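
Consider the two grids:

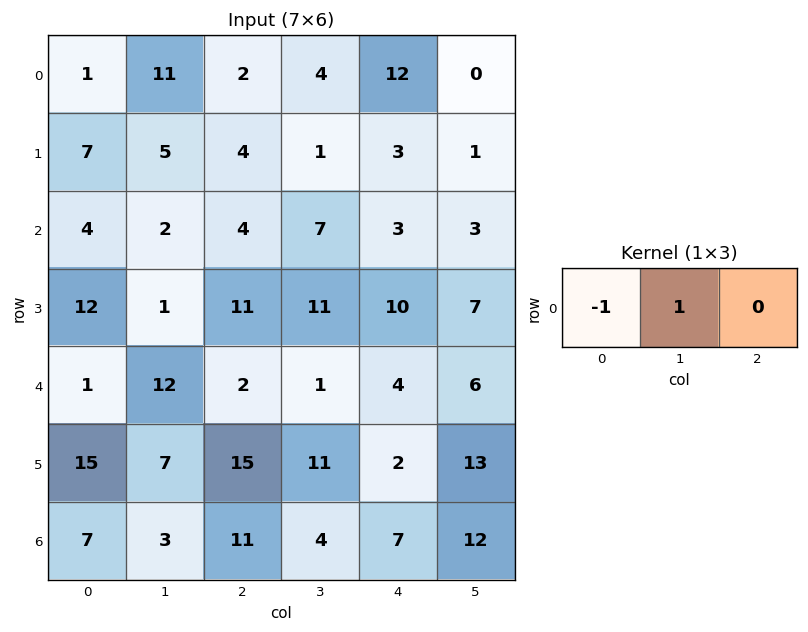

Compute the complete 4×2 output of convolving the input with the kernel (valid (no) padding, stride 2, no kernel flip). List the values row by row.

10 2
-2 3
11 -1
-4 -7

Output[0,0]: The receptive field on the input at this output position is [1 11 2]. Elementwise product with the kernel and sum: 1·-1 + 11·1.
Output[0,1]: The receptive field on the input at this output position is [2 4 12]. Elementwise product with the kernel and sum: 2·-1 + 4·1.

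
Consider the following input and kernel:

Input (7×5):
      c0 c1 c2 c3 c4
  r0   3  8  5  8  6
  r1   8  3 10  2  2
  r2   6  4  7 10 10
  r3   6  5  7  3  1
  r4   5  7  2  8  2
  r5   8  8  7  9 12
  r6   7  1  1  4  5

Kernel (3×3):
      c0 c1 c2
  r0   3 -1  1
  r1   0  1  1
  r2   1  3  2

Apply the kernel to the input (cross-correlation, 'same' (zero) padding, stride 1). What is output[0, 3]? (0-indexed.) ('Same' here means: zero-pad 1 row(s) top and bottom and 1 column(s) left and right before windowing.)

The receptive field on the zero-padded input at this output position is [0 0 0 / 5 8 6 / 10 2 2]. Elementwise product with the kernel and sum: 0·3 + 0·-1 + 0·1 + 8·1 + 6·1 + 10·1 + 2·3 + 2·2.

34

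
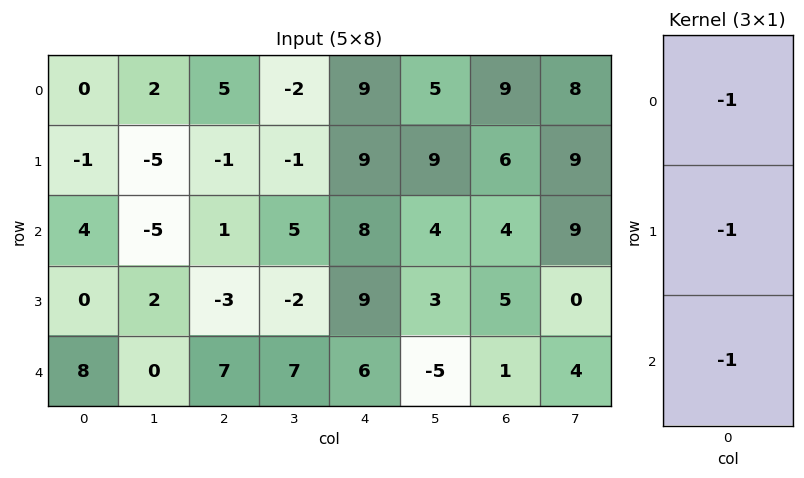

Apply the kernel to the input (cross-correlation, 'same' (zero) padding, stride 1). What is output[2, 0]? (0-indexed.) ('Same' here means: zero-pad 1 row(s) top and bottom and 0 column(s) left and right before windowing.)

-3

The receptive field on the zero-padded input at this output position is [-1 / 4 / 0]. Elementwise product with the kernel and sum: -1·-1 + 4·-1 + 0·-1.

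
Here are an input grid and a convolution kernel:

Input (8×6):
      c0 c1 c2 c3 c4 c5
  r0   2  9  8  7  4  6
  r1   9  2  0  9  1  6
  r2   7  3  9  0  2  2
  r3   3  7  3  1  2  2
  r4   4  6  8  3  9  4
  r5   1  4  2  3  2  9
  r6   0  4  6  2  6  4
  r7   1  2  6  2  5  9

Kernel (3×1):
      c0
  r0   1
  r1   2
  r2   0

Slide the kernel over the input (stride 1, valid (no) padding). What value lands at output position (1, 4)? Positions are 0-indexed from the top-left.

5

The receptive field on the input at this output position is [1 / 2 / 2]. Elementwise product with the kernel and sum: 1·1 + 2·2.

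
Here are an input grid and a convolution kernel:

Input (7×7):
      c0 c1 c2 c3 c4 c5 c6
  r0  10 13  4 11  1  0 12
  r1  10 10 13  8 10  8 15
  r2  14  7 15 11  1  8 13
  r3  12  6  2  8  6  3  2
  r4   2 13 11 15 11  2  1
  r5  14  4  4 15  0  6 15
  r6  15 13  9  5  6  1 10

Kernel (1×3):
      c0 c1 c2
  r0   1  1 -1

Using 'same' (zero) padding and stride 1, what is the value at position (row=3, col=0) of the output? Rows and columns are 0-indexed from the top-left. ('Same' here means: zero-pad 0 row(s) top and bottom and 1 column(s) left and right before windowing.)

The receptive field on the zero-padded input at this output position is [0 12 6]. Elementwise product with the kernel and sum: 0·1 + 12·1 + 6·-1.

6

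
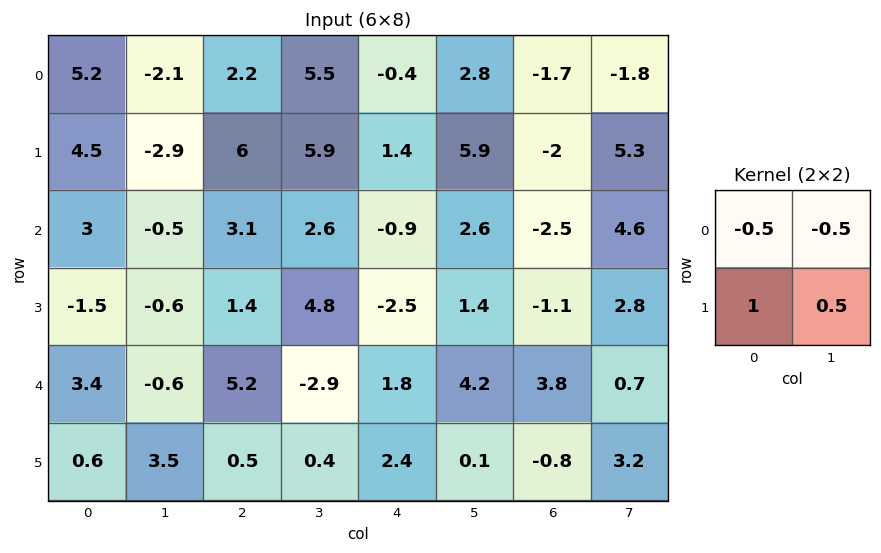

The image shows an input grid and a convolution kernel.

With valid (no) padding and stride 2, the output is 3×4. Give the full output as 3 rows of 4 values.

Output[0,0]: The receptive field on the input at this output position is [5.2 -2.1 / 4.5 -2.9]. Elementwise product with the kernel and sum: 5.2·-0.5 + -2.1·-0.5 + 4.5·1 + -2.9·0.5.

1.5 5.1 3.15 2.4
-3.05 0.95 -2.65 -0.75
0.95 -0.45 -0.55 -1.45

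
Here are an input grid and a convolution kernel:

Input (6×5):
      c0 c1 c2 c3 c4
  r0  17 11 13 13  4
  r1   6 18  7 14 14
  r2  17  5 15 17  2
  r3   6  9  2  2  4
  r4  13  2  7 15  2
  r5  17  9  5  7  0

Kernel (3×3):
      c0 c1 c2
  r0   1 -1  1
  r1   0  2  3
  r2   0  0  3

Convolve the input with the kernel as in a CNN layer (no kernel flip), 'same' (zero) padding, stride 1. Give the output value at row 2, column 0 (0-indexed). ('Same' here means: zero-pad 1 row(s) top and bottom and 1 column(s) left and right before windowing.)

88

The receptive field on the zero-padded input at this output position is [0 6 18 / 0 17 5 / 0 6 9]. Elementwise product with the kernel and sum: 0·1 + 6·-1 + 18·1 + 17·2 + 5·3 + 9·3.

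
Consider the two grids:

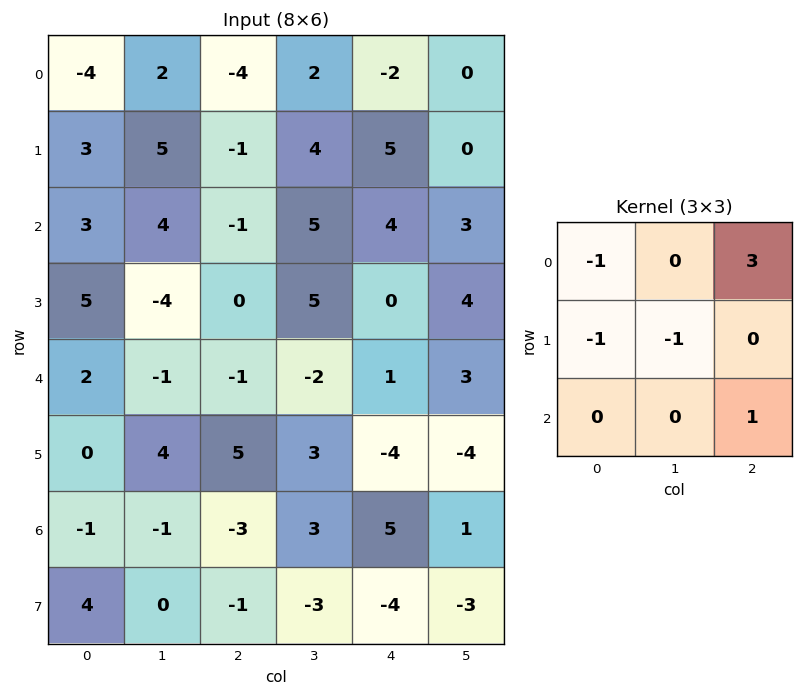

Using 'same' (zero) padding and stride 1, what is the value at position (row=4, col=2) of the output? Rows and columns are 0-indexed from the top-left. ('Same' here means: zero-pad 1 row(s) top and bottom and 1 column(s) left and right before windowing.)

24

The receptive field on the zero-padded input at this output position is [-4 0 5 / -1 -1 -2 / 4 5 3]. Elementwise product with the kernel and sum: -4·-1 + 5·3 + -1·-1 + -1·-1 + 3·1.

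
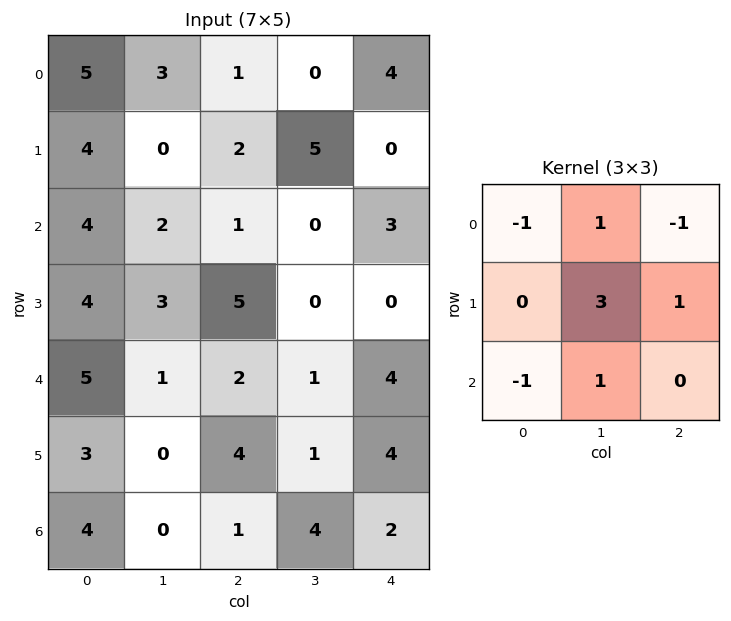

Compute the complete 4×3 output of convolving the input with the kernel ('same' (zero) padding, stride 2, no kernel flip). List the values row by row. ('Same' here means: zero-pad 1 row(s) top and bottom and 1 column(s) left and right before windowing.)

Output[0,0]: The receptive field on the zero-padded input at this output position is [0 0 0 / 0 5 3 / 0 4 0]. Elementwise product with the kernel and sum: 0·-1 + 0·1 + 0·-1 + 5·3 + 3·1 + 0·-1 + 4·1.
Output[0,1]: The receptive field on the zero-padded input at this output position is [0 0 0 / 3 1 0 / 0 2 5]. Elementwise product with the kernel and sum: 0·-1 + 0·1 + 0·-1 + 1·3 + 0·1 + 0·-1 + 2·1.

22 5 7
22 2 4
20 13 15
15 10 9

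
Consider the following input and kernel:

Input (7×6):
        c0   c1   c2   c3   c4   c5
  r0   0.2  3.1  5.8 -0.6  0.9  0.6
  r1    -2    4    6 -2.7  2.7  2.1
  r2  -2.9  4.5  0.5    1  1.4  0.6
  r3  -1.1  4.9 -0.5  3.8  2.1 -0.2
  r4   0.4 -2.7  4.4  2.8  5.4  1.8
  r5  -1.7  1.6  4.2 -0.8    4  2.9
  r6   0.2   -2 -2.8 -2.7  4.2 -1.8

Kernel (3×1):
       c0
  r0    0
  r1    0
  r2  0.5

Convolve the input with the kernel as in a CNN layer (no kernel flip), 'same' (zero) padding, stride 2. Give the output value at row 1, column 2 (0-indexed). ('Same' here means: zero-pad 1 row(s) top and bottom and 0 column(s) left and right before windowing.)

1.05

The receptive field on the zero-padded input at this output position is [2.7 / 1.4 / 2.1]. Elementwise product with the kernel and sum: 2.1·0.5.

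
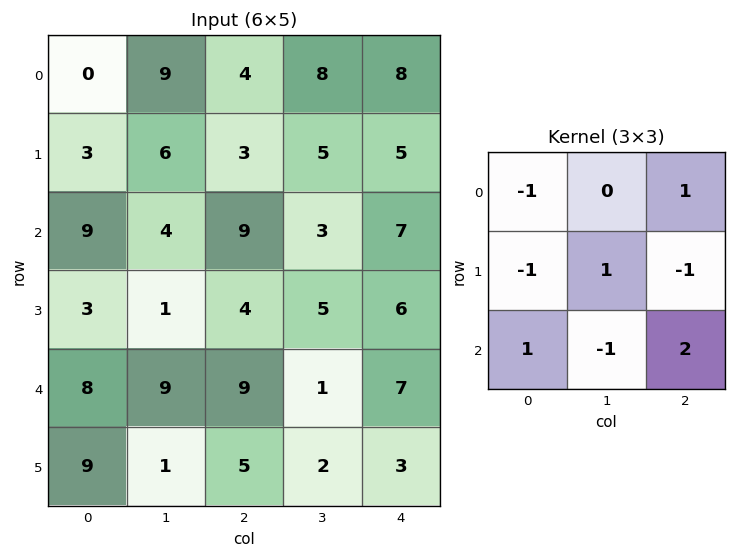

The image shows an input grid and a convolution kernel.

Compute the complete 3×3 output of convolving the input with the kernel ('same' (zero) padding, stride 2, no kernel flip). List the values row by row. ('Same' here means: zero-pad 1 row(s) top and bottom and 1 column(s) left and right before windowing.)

0 0 0
10 8 -2
-7 3 0

Output[0,0]: The receptive field on the zero-padded input at this output position is [0 0 0 / 0 0 9 / 0 3 6]. Elementwise product with the kernel and sum: 0·-1 + 0·1 + 0·-1 + 0·1 + 9·-1 + 0·1 + 3·-1 + 6·2.
Output[0,1]: The receptive field on the zero-padded input at this output position is [0 0 0 / 9 4 8 / 6 3 5]. Elementwise product with the kernel and sum: 0·-1 + 0·1 + 9·-1 + 4·1 + 8·-1 + 6·1 + 3·-1 + 5·2.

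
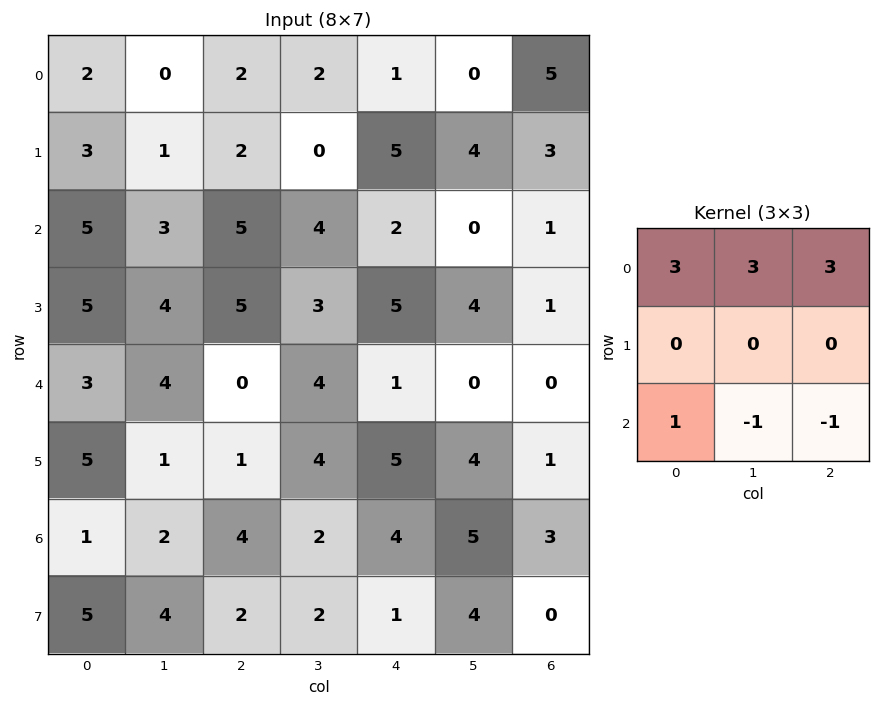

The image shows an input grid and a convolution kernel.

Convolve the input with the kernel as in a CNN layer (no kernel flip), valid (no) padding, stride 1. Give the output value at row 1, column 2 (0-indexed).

The receptive field on the input at this output position is [2 0 5 / 5 4 2 / 5 3 5]. Elementwise product with the kernel and sum: 2·3 + 0·3 + 5·3 + 5·1 + 3·-1 + 5·-1.

18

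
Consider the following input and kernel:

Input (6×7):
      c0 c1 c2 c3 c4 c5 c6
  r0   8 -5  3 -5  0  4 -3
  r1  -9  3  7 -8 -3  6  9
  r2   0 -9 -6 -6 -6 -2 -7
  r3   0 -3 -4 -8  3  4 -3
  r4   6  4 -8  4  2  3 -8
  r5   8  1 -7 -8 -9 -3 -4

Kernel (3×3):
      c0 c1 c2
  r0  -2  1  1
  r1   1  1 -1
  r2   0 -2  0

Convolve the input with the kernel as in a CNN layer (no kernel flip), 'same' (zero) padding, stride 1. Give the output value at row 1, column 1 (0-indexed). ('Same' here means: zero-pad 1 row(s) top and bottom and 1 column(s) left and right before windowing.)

-13

The receptive field on the zero-padded input at this output position is [8 -5 3 / -9 3 7 / 0 -9 -6]. Elementwise product with the kernel and sum: 8·-2 + -5·1 + 3·1 + -9·1 + 3·1 + 7·-1 + -9·-2.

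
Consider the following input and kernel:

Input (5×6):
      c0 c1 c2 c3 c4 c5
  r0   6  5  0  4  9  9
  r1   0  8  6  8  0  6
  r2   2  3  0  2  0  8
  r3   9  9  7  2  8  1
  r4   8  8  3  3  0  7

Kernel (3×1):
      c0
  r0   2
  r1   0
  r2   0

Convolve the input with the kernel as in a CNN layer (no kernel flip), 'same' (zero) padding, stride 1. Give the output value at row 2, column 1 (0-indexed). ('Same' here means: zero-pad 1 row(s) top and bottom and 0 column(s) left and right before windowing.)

16

The receptive field on the zero-padded input at this output position is [8 / 3 / 9]. Elementwise product with the kernel and sum: 8·2.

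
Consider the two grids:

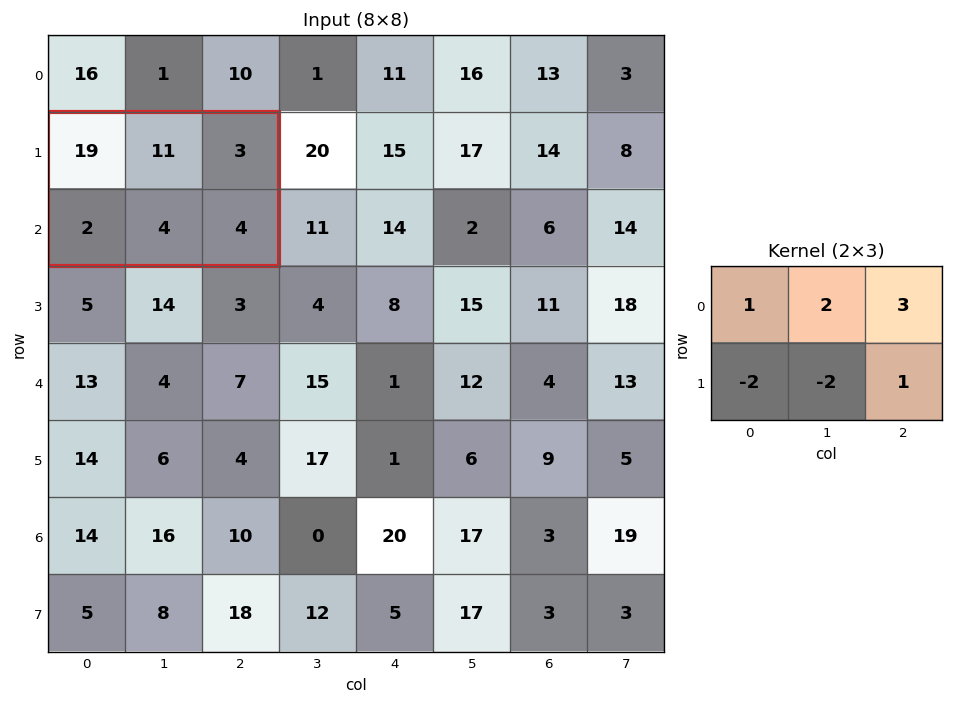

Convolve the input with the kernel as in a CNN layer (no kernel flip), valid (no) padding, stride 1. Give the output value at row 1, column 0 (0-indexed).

The receptive field on the input at this output position is [19 11 3 / 2 4 4]. Elementwise product with the kernel and sum: 19·1 + 11·2 + 3·3 + 2·-2 + 4·-2 + 4·1.

42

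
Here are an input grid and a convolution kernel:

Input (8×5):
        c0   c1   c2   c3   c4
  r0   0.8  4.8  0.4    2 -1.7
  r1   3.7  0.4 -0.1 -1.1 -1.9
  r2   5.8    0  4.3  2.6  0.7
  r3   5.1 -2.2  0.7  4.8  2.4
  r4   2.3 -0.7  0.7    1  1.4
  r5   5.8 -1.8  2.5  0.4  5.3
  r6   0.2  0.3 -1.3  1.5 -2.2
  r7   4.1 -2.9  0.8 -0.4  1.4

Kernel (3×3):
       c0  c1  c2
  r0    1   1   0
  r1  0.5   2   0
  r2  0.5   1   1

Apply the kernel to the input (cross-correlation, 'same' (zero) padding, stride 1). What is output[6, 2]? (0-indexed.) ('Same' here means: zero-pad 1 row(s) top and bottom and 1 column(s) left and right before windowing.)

-2.8

The receptive field on the zero-padded input at this output position is [-1.8 2.5 0.4 / 0.3 -1.3 1.5 / -2.9 0.8 -0.4]. Elementwise product with the kernel and sum: -1.8·1 + 2.5·1 + 0.3·0.5 + -1.3·2 + -2.9·0.5 + 0.8·1 + -0.4·1.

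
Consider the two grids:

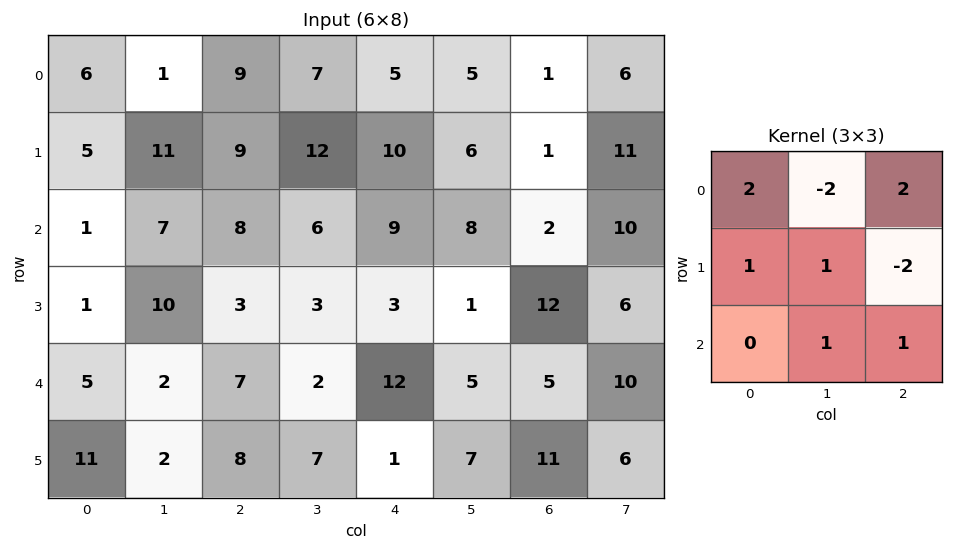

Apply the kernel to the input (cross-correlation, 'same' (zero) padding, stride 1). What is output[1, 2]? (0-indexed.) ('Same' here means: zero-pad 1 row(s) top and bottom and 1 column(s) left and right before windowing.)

The receptive field on the zero-padded input at this output position is [1 9 7 / 11 9 12 / 7 8 6]. Elementwise product with the kernel and sum: 1·2 + 9·-2 + 7·2 + 11·1 + 9·1 + 12·-2 + 8·1 + 6·1.

8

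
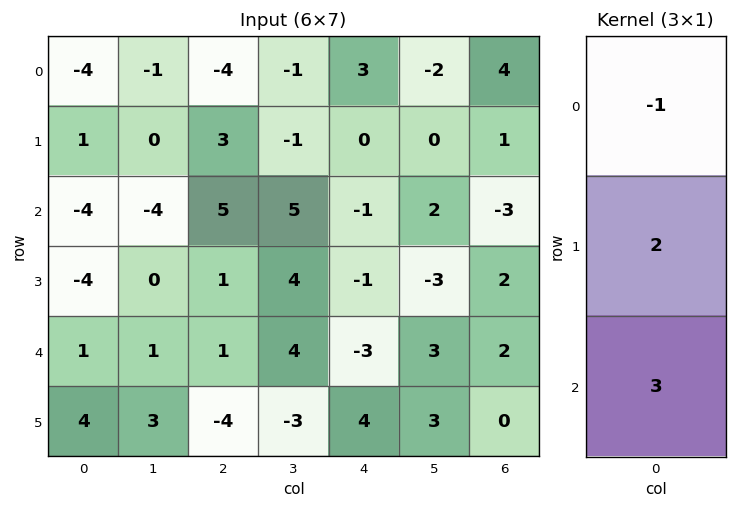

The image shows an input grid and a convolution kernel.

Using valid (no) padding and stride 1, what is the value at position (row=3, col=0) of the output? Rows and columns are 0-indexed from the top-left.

18

The receptive field on the input at this output position is [-4 / 1 / 4]. Elementwise product with the kernel and sum: -4·-1 + 1·2 + 4·3.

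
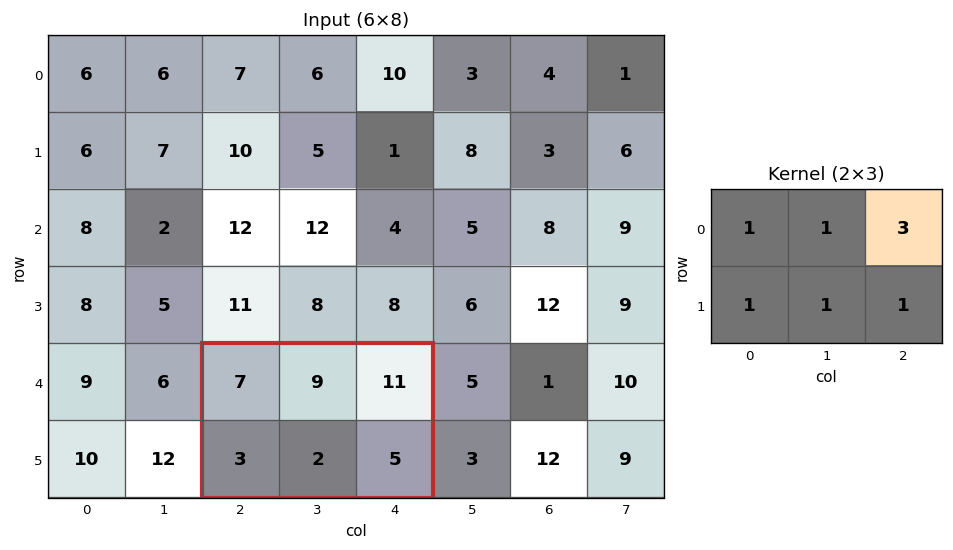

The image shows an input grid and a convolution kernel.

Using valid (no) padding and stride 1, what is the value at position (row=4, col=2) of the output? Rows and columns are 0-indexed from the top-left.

59

The receptive field on the input at this output position is [7 9 11 / 3 2 5]. Elementwise product with the kernel and sum: 7·1 + 9·1 + 11·3 + 3·1 + 2·1 + 5·1.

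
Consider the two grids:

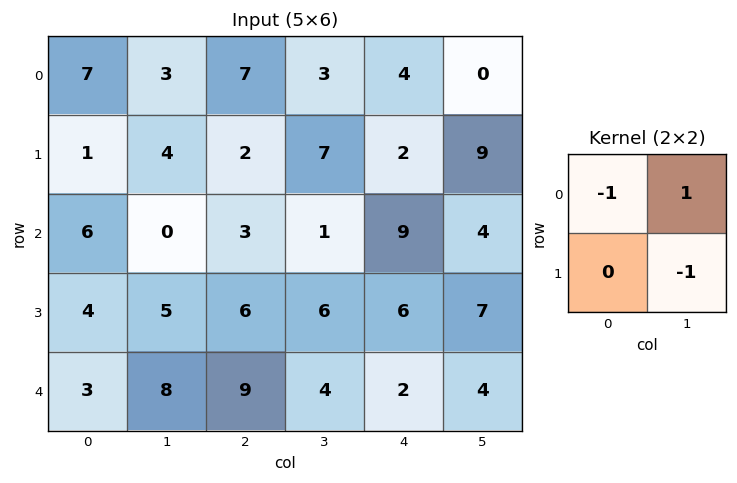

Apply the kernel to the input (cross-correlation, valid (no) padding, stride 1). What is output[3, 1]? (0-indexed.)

-8

The receptive field on the input at this output position is [5 6 / 8 9]. Elementwise product with the kernel and sum: 5·-1 + 6·1 + 9·-1.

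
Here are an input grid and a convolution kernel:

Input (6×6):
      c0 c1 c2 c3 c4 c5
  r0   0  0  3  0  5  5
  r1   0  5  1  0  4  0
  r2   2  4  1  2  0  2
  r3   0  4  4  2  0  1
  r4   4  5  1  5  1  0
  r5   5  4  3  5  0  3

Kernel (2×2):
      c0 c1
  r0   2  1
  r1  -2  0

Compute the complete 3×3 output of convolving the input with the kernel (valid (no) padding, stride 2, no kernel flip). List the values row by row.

0 4 7
8 -4 2
3 1 2

Output[0,0]: The receptive field on the input at this output position is [0 0 / 0 5]. Elementwise product with the kernel and sum: 0·2 + 0·1 + 0·-2.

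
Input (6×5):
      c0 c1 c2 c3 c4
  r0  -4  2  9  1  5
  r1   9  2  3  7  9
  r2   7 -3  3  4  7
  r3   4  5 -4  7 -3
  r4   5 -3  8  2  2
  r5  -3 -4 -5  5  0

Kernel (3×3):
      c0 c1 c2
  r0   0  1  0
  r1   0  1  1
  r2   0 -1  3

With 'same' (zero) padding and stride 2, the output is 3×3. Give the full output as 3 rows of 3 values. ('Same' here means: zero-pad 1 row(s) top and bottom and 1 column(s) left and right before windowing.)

-5 28 -4
24 35 19
-3 26 -1

Output[0,0]: The receptive field on the zero-padded input at this output position is [0 0 0 / 0 -4 2 / 0 9 2]. Elementwise product with the kernel and sum: 0·1 + -4·1 + 2·1 + 9·-1 + 2·3.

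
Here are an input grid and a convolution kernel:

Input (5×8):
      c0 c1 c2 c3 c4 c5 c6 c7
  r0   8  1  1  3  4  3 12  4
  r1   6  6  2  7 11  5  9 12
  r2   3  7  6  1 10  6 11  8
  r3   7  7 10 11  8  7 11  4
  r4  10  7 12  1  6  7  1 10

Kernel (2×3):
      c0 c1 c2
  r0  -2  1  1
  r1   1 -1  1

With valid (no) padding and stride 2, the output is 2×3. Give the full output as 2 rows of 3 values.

-12 11 22
17 6 9

Output[0,0]: The receptive field on the input at this output position is [8 1 1 / 6 6 2]. Elementwise product with the kernel and sum: 8·-2 + 1·1 + 1·1 + 6·1 + 6·-1 + 2·1.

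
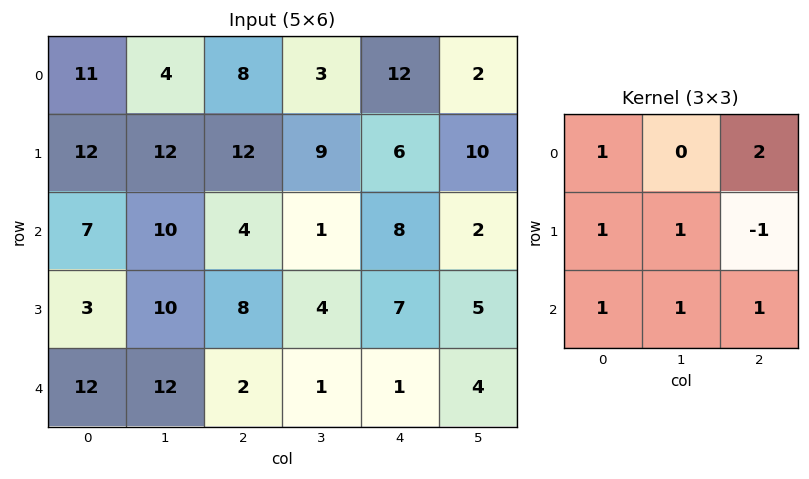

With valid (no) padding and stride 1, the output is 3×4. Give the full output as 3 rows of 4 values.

60 40 60 23
70 65 40 52
46 41 29 17

Output[0,0]: The receptive field on the input at this output position is [11 4 8 / 12 12 12 / 7 10 4]. Elementwise product with the kernel and sum: 11·1 + 8·2 + 12·1 + 12·1 + 12·-1 + 7·1 + 10·1 + 4·1.
Output[0,1]: The receptive field on the input at this output position is [4 8 3 / 12 12 9 / 10 4 1]. Elementwise product with the kernel and sum: 4·1 + 3·2 + 12·1 + 12·1 + 9·-1 + 10·1 + 4·1 + 1·1.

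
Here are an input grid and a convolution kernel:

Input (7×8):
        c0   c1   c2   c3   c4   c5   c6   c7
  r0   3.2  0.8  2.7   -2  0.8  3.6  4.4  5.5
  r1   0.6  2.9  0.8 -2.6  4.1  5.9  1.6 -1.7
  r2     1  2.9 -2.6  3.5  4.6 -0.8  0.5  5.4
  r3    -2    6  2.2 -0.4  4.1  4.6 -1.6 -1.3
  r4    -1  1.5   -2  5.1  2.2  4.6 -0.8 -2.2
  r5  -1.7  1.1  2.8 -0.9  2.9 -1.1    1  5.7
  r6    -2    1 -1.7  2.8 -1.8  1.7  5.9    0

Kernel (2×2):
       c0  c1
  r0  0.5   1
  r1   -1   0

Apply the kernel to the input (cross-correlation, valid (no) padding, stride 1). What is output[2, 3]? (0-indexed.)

The receptive field on the input at this output position is [3.5 4.6 / -0.4 4.1]. Elementwise product with the kernel and sum: 3.5·0.5 + 4.6·1 + -0.4·-1.

6.75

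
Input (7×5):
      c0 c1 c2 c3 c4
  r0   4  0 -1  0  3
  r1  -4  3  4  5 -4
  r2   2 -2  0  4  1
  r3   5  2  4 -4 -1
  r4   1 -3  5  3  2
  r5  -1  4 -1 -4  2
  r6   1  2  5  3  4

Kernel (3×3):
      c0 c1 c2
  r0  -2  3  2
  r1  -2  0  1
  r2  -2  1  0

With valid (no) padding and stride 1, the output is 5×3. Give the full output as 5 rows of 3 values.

-4 0 0
13 24 -12
-21 15 -2
13 0 -32
0 16 0

Output[0,0]: The receptive field on the input at this output position is [4 0 -1 / -4 3 4 / 2 -2 0]. Elementwise product with the kernel and sum: 4·-2 + 0·3 + -1·2 + -4·-2 + 4·1 + 2·-2 + -2·1.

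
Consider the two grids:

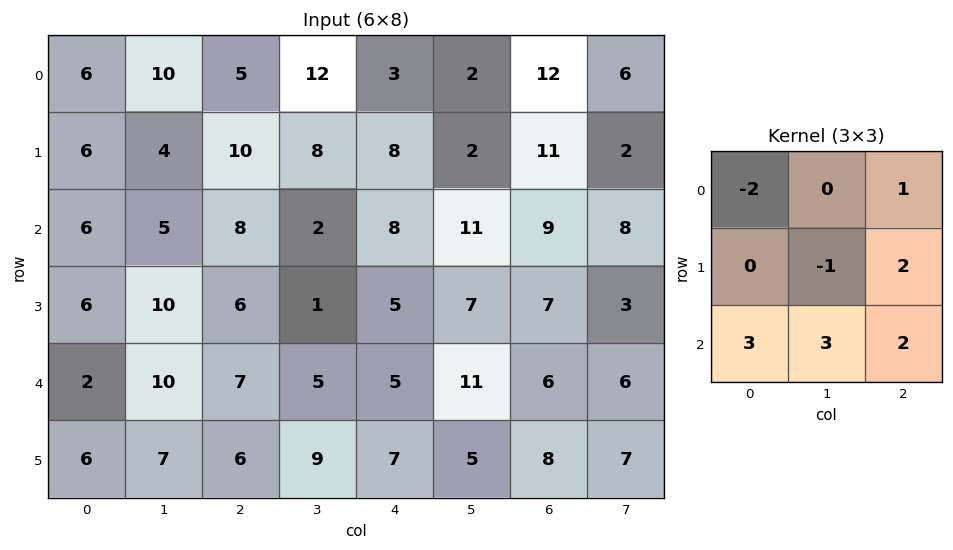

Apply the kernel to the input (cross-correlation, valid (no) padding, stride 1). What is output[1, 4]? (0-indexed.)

52

The receptive field on the input at this output position is [8 2 11 / 8 11 9 / 5 7 7]. Elementwise product with the kernel and sum: 8·-2 + 11·1 + 11·-1 + 9·2 + 5·3 + 7·3 + 7·2.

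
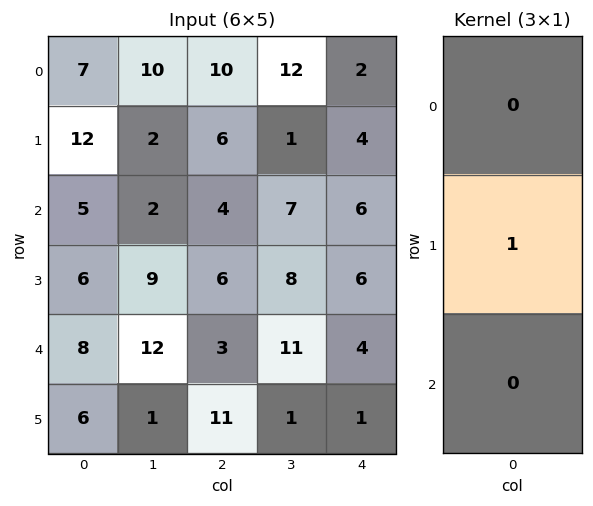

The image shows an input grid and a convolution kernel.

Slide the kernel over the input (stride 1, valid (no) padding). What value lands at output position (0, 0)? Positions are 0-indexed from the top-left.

The receptive field on the input at this output position is [7 / 12 / 5]. Elementwise product with the kernel and sum: 12·1.

12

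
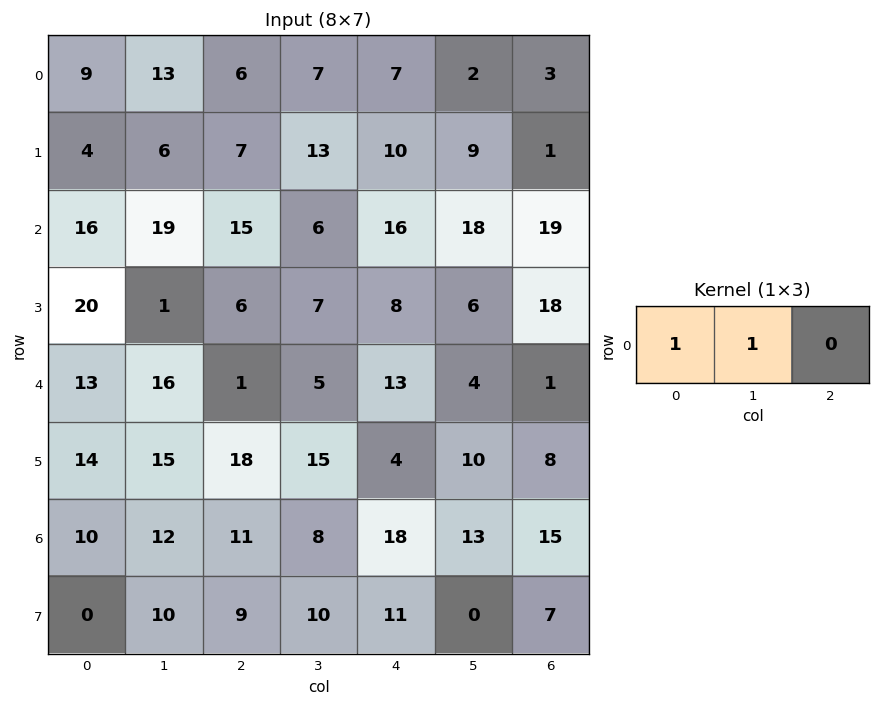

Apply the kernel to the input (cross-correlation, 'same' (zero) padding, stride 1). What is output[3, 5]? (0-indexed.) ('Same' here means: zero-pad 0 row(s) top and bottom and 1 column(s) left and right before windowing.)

The receptive field on the zero-padded input at this output position is [8 6 18]. Elementwise product with the kernel and sum: 8·1 + 6·1.

14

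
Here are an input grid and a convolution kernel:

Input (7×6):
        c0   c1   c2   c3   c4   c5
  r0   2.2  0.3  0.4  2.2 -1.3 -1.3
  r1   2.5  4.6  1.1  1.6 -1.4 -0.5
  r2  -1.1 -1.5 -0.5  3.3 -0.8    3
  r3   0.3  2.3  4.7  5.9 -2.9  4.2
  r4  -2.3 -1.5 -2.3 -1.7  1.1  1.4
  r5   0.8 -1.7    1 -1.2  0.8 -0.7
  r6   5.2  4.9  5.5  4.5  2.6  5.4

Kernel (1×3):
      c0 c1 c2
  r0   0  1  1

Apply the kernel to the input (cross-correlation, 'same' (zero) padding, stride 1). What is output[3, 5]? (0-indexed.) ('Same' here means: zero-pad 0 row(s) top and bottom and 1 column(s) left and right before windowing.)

The receptive field on the zero-padded input at this output position is [-2.9 4.2 0]. Elementwise product with the kernel and sum: 4.2·1 + 0·1.

4.2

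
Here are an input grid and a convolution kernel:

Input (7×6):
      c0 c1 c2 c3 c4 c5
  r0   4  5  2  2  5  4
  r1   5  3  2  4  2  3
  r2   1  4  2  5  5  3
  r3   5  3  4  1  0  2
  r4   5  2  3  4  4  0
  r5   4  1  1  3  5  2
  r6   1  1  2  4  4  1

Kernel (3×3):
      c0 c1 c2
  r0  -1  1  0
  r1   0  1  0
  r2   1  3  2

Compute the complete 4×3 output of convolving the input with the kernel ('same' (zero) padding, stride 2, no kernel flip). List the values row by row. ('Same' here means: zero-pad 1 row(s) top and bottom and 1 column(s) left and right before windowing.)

Output[0,0]: The receptive field on the zero-padded input at this output position is [0 0 0 / 0 4 5 / 0 5 3]. Elementwise product with the kernel and sum: 0·-1 + 0·1 + 4·1 + 0·1 + 5·3 + 3·2.
Output[0,1]: The receptive field on the zero-padded input at this output position is [0 0 0 / 5 2 2 / 3 2 4]. Elementwise product with the kernel and sum: 0·-1 + 0·1 + 2·1 + 3·1 + 2·3 + 4·2.

25 19 21
27 18 8
24 14 25
5 2 6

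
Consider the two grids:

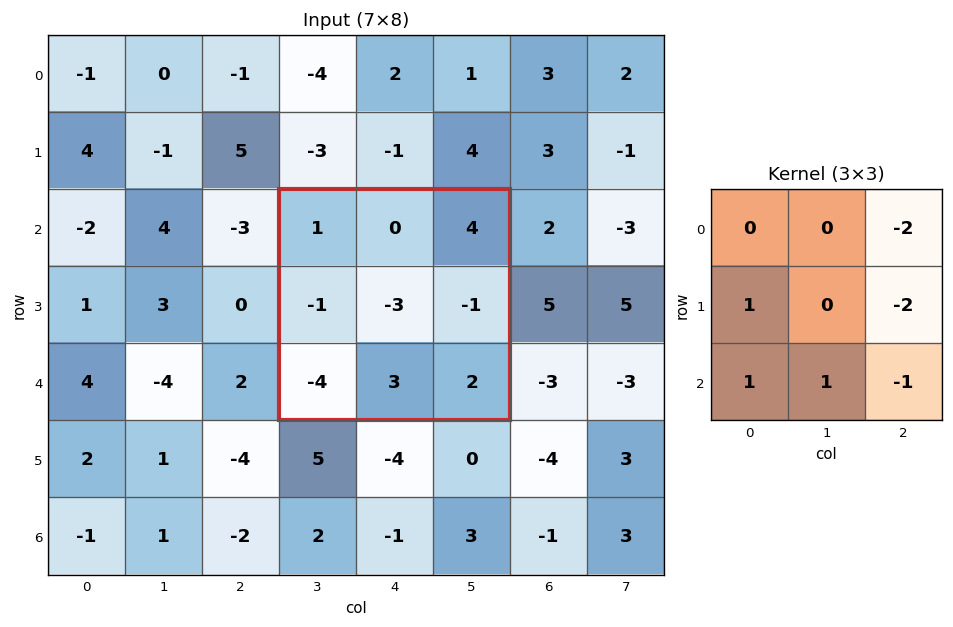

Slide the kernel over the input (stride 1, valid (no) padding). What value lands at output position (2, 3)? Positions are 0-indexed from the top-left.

-10

The receptive field on the input at this output position is [1 0 4 / -1 -3 -1 / -4 3 2]. Elementwise product with the kernel and sum: 4·-2 + -1·1 + -1·-2 + -4·1 + 3·1 + 2·-1.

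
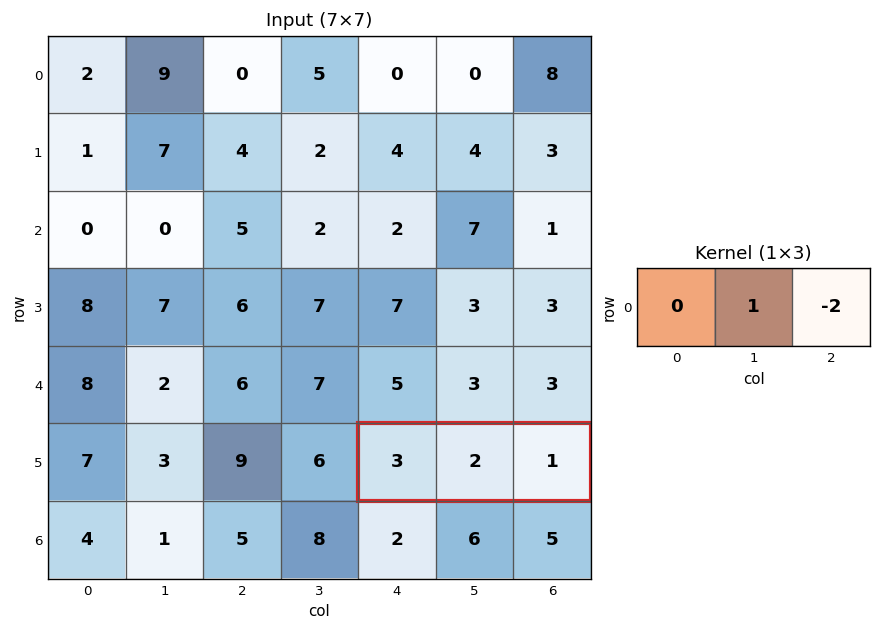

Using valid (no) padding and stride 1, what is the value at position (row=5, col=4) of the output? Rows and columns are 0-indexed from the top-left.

The receptive field on the input at this output position is [3 2 1]. Elementwise product with the kernel and sum: 2·1 + 1·-2.

0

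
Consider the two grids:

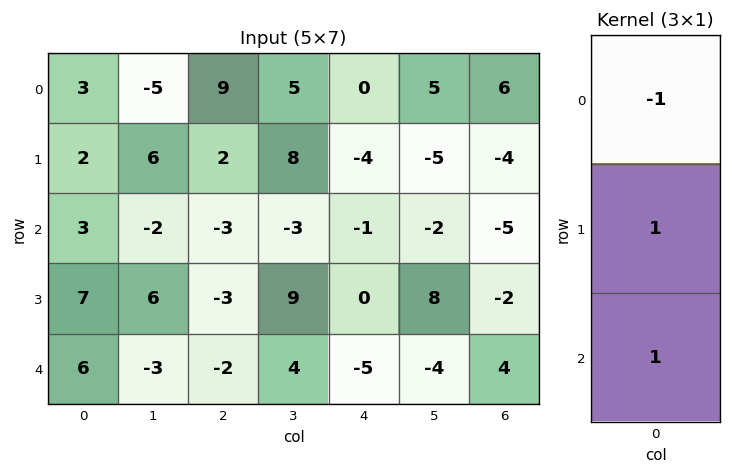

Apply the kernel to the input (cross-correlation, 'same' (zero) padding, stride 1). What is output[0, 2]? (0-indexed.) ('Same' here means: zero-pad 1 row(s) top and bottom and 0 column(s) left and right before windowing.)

The receptive field on the zero-padded input at this output position is [0 / 9 / 2]. Elementwise product with the kernel and sum: 0·-1 + 9·1 + 2·1.

11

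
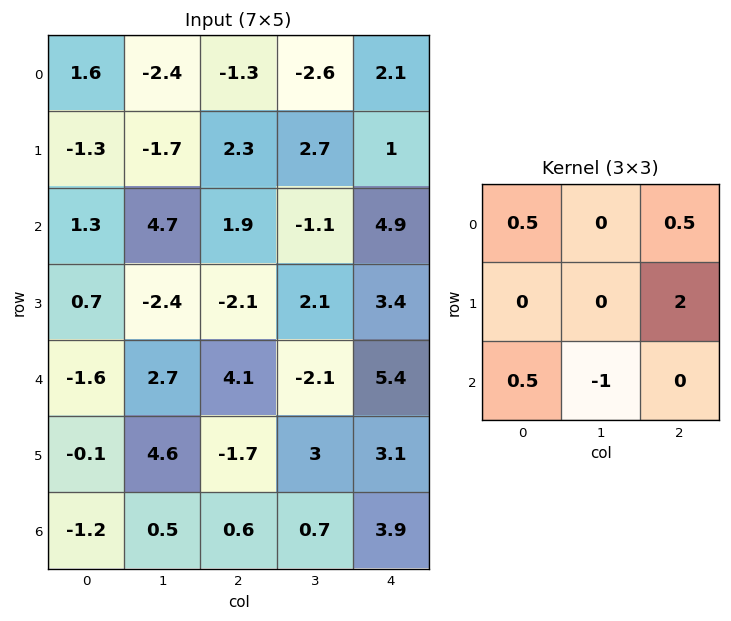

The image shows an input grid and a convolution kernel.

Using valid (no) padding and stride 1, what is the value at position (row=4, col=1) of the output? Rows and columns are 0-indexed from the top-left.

The receptive field on the input at this output position is [2.7 4.1 -2.1 / 4.6 -1.7 3 / 0.5 0.6 0.7]. Elementwise product with the kernel and sum: 2.7·0.5 + -2.1·0.5 + 3·2 + 0.5·0.5 + 0.6·-1.

5.95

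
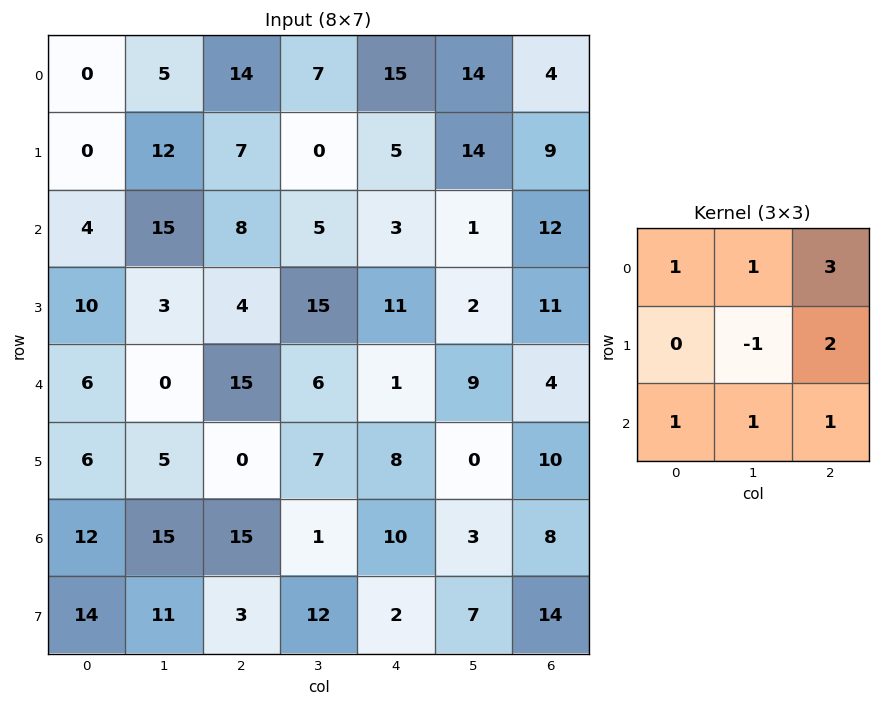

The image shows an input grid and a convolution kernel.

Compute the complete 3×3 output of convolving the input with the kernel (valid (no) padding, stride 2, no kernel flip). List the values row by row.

Output[0,0]: The receptive field on the input at this output position is [0 5 14 / 0 12 7 / 4 15 8]. Elementwise product with the kernel and sum: 0·1 + 5·1 + 14·3 + 12·-1 + 7·2 + 4·1 + 15·1 + 8·1.
Output[0,1]: The receptive field on the input at this output position is [14 7 15 / 7 0 5 / 8 5 3]. Elementwise product with the kernel and sum: 14·1 + 7·1 + 15·3 + 0·-1 + 5·2 + 8·1 + 5·1 + 3·1.

76 92 61
69 51 74
88 59 63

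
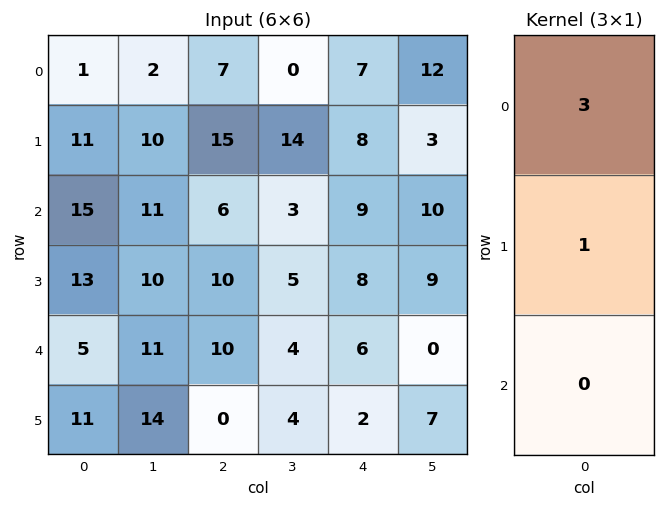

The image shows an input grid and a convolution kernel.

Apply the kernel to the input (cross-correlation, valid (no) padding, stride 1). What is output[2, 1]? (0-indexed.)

The receptive field on the input at this output position is [11 / 10 / 11]. Elementwise product with the kernel and sum: 11·3 + 10·1.

43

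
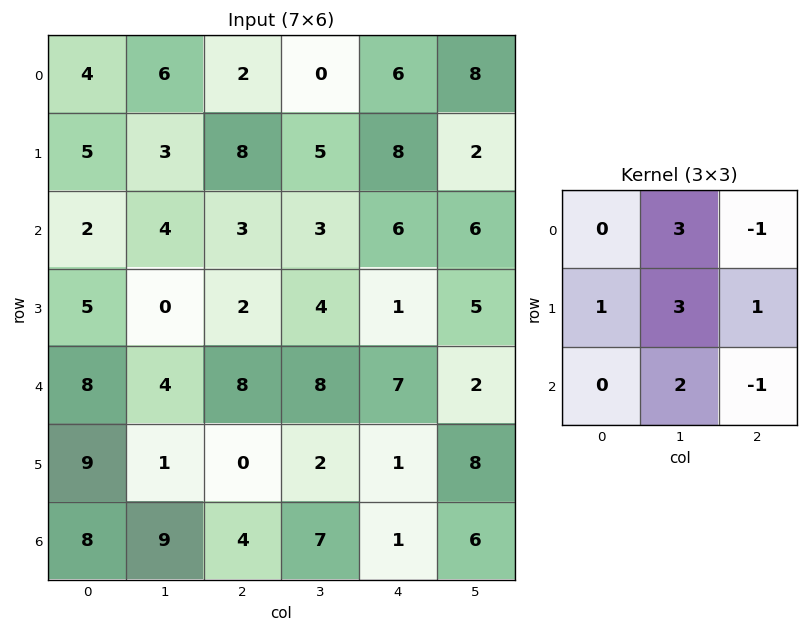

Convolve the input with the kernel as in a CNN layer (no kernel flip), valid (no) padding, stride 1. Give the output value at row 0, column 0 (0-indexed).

43

The receptive field on the input at this output position is [4 6 2 / 5 3 8 / 2 4 3]. Elementwise product with the kernel and sum: 6·3 + 2·-1 + 5·1 + 3·3 + 8·1 + 4·2 + 3·-1.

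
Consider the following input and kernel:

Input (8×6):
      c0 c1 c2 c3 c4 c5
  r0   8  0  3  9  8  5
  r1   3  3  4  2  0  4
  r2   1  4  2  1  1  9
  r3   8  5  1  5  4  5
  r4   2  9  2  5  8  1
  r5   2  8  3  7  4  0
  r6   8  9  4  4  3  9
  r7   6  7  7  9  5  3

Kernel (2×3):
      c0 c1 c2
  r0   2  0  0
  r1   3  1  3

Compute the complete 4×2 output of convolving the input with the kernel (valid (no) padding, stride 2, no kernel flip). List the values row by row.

Output[0,0]: The receptive field on the input at this output position is [8 0 3 / 3 3 4]. Elementwise product with the kernel and sum: 8·2 + 3·3 + 3·1 + 4·3.
Output[0,1]: The receptive field on the input at this output position is [3 9 8 / 4 2 0]. Elementwise product with the kernel and sum: 3·2 + 4·3 + 2·1 + 0·3.

40 20
34 24
27 32
62 53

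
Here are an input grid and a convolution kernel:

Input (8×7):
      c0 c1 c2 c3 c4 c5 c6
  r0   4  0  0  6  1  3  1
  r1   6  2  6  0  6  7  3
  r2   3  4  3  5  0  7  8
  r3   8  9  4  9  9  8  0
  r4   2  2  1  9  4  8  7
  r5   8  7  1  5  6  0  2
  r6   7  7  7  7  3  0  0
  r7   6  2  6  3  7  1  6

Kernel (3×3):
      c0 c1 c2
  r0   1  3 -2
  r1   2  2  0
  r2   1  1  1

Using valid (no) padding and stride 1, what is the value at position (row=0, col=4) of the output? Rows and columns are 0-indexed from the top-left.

49

The receptive field on the input at this output position is [1 3 1 / 6 7 3 / 0 7 8]. Elementwise product with the kernel and sum: 1·1 + 3·3 + 1·-2 + 6·2 + 7·2 + 0·1 + 7·1 + 8·1.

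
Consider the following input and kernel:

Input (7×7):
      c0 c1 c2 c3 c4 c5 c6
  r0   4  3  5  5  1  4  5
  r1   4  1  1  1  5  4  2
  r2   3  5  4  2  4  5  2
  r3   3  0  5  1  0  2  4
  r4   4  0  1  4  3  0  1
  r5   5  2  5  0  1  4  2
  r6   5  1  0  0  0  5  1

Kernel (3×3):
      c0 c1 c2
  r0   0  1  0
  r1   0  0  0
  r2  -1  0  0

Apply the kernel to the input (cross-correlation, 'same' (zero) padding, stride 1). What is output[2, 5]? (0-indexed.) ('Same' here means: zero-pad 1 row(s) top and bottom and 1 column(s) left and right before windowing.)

The receptive field on the zero-padded input at this output position is [5 4 2 / 4 5 2 / 0 2 4]. Elementwise product with the kernel and sum: 4·1 + 0·-1.

4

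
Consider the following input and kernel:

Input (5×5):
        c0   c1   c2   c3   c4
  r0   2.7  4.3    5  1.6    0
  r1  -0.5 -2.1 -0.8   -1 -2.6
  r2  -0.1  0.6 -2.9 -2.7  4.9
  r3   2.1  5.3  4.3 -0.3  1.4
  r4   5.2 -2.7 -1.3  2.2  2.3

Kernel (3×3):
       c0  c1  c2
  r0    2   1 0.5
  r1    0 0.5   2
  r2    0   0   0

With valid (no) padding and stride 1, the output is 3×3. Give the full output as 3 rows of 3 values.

9.55 12 5.9
-9 -12.35 4.55
10.2 -1.5 -3.4

Output[0,0]: The receptive field on the input at this output position is [2.7 4.3 5 / -0.5 -2.1 -0.8 / -0.1 0.6 -2.9]. Elementwise product with the kernel and sum: 2.7·2 + 4.3·1 + 5·0.5 + -2.1·0.5 + -0.8·2.
Output[0,1]: The receptive field on the input at this output position is [4.3 5 1.6 / -2.1 -0.8 -1 / 0.6 -2.9 -2.7]. Elementwise product with the kernel and sum: 4.3·2 + 5·1 + 1.6·0.5 + -0.8·0.5 + -1·2.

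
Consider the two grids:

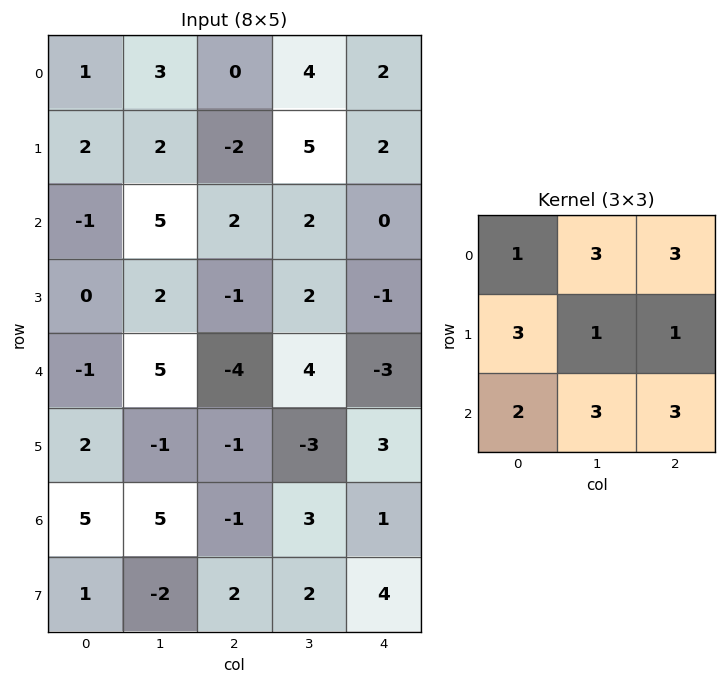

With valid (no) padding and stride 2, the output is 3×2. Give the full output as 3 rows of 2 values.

35 29
22 1
28 6

Output[0,0]: The receptive field on the input at this output position is [1 3 0 / 2 2 -2 / -1 5 2]. Elementwise product with the kernel and sum: 1·1 + 3·3 + 0·3 + 2·3 + 2·1 + -2·1 + -1·2 + 5·3 + 2·3.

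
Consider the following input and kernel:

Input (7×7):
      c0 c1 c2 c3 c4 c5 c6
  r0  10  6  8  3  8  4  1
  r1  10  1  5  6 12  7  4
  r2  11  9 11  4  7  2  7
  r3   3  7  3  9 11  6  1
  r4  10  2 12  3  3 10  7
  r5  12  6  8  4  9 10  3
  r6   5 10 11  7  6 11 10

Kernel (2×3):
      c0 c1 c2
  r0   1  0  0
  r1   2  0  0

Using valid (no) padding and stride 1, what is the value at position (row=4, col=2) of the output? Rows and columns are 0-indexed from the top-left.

28

The receptive field on the input at this output position is [12 3 3 / 8 4 9]. Elementwise product with the kernel and sum: 12·1 + 8·2.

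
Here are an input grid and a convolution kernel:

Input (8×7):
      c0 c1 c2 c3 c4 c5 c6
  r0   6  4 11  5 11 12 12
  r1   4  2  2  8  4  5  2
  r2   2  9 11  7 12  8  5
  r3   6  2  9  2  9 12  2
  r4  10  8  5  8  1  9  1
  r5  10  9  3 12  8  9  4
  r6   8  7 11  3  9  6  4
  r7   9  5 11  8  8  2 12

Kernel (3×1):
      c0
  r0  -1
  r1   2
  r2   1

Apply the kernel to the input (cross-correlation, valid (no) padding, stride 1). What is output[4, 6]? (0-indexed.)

11

The receptive field on the input at this output position is [1 / 4 / 4]. Elementwise product with the kernel and sum: 1·-1 + 4·2 + 4·1.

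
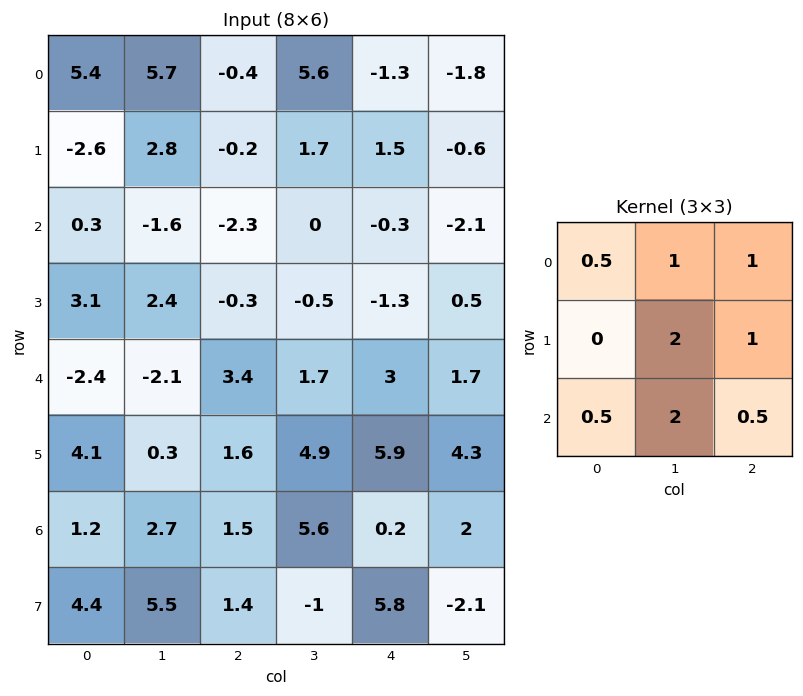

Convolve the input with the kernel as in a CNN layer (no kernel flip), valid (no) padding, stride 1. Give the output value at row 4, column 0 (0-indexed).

9.05

The receptive field on the input at this output position is [-2.4 -2.1 3.4 / 4.1 0.3 1.6 / 1.2 2.7 1.5]. Elementwise product with the kernel and sum: -2.4·0.5 + -2.1·1 + 3.4·1 + 0.3·2 + 1.6·1 + 1.2·0.5 + 2.7·2 + 1.5·0.5.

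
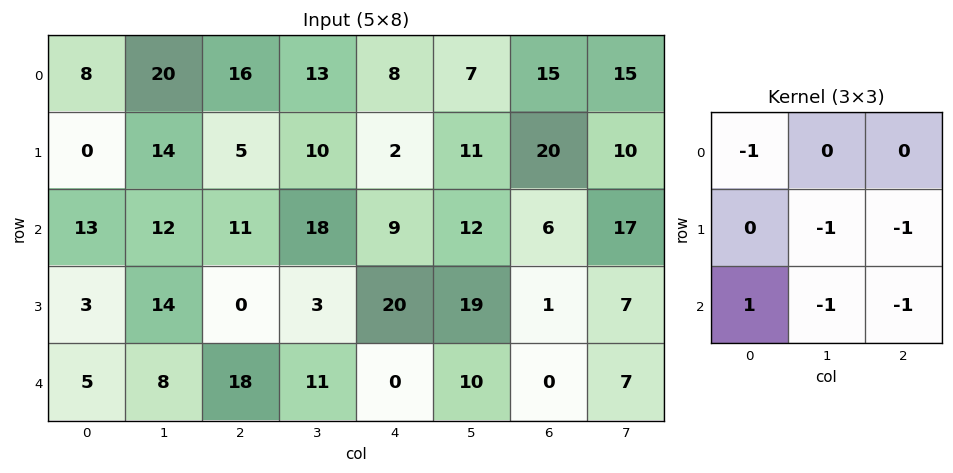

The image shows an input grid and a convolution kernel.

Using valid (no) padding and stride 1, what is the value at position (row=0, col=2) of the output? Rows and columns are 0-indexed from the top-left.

The receptive field on the input at this output position is [16 13 8 / 5 10 2 / 11 18 9]. Elementwise product with the kernel and sum: 16·-1 + 10·-1 + 2·-1 + 11·1 + 18·-1 + 9·-1.

-44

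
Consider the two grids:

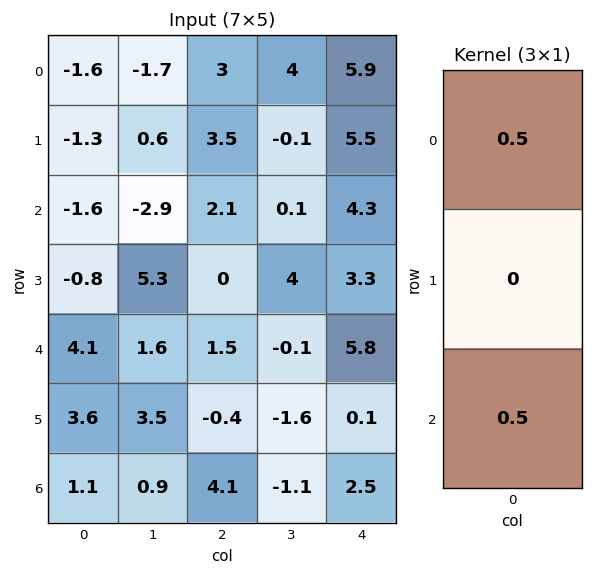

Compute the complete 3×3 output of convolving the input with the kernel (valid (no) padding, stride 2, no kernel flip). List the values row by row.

-1.6 2.55 5.1
1.25 1.8 5.05
2.6 2.8 4.15

Output[0,0]: The receptive field on the input at this output position is [-1.6 / -1.3 / -1.6]. Elementwise product with the kernel and sum: -1.6·0.5 + -1.6·0.5.
Output[0,1]: The receptive field on the input at this output position is [3 / 3.5 / 2.1]. Elementwise product with the kernel and sum: 3·0.5 + 2.1·0.5.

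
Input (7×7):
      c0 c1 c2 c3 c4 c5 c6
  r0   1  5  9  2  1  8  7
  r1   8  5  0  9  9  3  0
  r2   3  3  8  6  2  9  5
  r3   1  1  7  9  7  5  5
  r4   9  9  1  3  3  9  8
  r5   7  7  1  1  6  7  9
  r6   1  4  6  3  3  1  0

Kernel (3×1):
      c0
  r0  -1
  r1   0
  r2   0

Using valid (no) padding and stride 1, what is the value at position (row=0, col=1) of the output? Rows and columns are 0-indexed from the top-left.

-5

The receptive field on the input at this output position is [5 / 5 / 3]. Elementwise product with the kernel and sum: 5·-1.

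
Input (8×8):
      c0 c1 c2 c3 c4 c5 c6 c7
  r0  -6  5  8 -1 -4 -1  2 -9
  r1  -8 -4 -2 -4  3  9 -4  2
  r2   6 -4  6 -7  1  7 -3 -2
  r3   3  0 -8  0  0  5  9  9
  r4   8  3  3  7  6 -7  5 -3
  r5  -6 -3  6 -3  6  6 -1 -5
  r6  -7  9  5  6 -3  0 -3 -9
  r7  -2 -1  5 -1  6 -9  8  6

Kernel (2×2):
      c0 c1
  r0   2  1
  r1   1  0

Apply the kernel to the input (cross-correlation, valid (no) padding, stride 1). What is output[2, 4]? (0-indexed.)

9

The receptive field on the input at this output position is [1 7 / 0 5]. Elementwise product with the kernel and sum: 1·2 + 7·1 + 0·1.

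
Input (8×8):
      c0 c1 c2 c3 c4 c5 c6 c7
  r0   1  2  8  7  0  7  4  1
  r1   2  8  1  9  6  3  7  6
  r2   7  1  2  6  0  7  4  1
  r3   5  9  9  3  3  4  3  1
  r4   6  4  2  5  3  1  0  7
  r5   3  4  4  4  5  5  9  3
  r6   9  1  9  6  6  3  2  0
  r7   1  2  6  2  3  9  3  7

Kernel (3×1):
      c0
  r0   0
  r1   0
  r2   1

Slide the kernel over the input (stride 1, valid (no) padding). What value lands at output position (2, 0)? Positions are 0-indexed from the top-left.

6

The receptive field on the input at this output position is [7 / 5 / 6]. Elementwise product with the kernel and sum: 6·1.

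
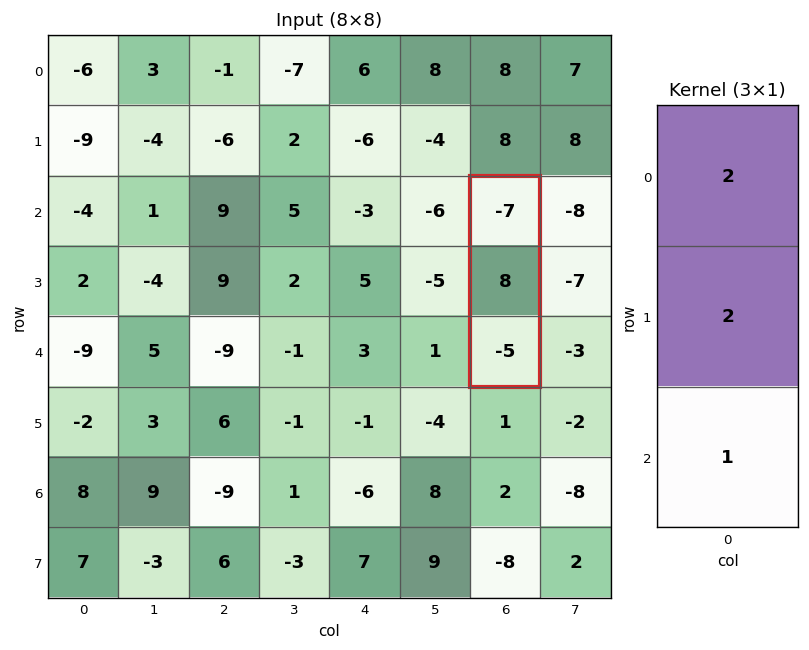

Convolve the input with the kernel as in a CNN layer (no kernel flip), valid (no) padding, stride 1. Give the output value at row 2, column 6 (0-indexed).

-3

The receptive field on the input at this output position is [-7 / 8 / -5]. Elementwise product with the kernel and sum: -7·2 + 8·2 + -5·1.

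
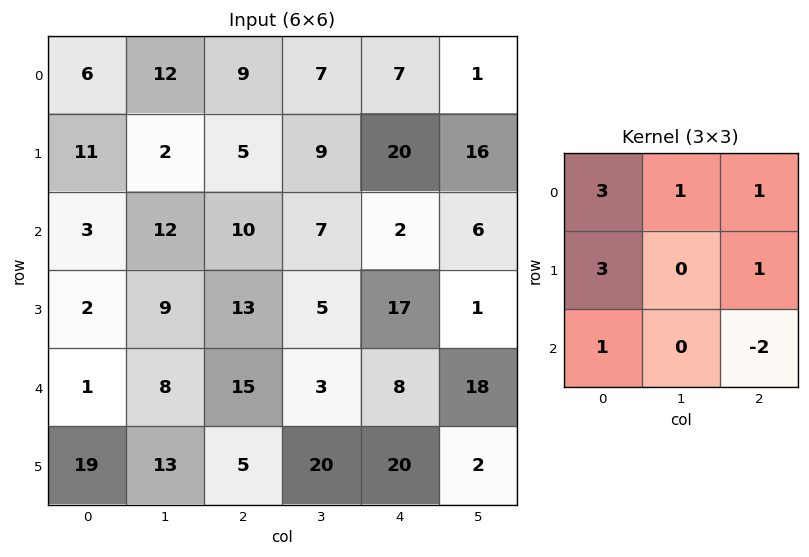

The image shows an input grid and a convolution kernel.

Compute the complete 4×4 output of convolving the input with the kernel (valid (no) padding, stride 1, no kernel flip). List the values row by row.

60 65 82 67
35 62 55 93
21 87 94 12
55 45 79 76

Output[0,0]: The receptive field on the input at this output position is [6 12 9 / 11 2 5 / 3 12 10]. Elementwise product with the kernel and sum: 6·3 + 12·1 + 9·1 + 11·3 + 5·1 + 3·1 + 10·-2.
Output[0,1]: The receptive field on the input at this output position is [12 9 7 / 2 5 9 / 12 10 7]. Elementwise product with the kernel and sum: 12·3 + 9·1 + 7·1 + 2·3 + 9·1 + 12·1 + 7·-2.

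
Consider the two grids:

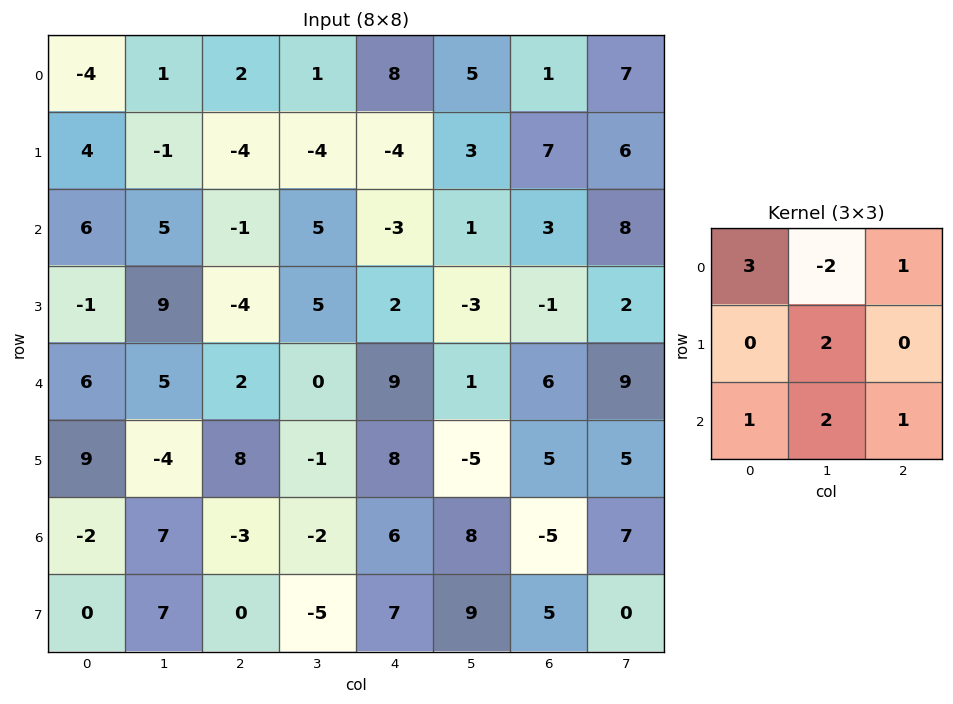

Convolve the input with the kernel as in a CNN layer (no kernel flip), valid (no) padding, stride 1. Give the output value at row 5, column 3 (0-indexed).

6

The receptive field on the input at this output position is [-1 8 -5 / -2 6 8 / -5 7 9]. Elementwise product with the kernel and sum: -1·3 + 8·-2 + -5·1 + 6·2 + -5·1 + 7·2 + 9·1.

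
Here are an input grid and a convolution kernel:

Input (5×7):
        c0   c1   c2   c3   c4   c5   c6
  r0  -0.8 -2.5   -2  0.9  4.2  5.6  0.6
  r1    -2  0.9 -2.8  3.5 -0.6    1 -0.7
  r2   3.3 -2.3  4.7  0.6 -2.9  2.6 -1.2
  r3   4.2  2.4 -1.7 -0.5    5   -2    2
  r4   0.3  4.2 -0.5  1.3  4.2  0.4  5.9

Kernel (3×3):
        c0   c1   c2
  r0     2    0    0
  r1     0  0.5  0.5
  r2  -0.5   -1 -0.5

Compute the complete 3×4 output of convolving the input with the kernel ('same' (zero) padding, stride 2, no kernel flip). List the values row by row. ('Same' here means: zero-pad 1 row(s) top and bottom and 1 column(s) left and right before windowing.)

-0.1 0.05 3.25 0.5
-4.9 5.2 3.1 0.4
2.25 5.2 1.3 -1.05

Output[0,0]: The receptive field on the zero-padded input at this output position is [0 0 0 / 0 -0.8 -2.5 / 0 -2 0.9]. Elementwise product with the kernel and sum: 0·2 + -0.8·0.5 + -2.5·0.5 + 0·-0.5 + -2·-1 + 0.9·-0.5.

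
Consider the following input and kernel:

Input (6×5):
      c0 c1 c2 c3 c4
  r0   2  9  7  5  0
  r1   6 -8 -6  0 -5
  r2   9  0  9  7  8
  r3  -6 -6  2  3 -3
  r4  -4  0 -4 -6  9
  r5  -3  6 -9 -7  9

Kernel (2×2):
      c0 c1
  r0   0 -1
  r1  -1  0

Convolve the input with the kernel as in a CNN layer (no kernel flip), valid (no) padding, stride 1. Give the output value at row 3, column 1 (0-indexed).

-2

The receptive field on the input at this output position is [-6 2 / 0 -4]. Elementwise product with the kernel and sum: 2·-1 + 0·-1.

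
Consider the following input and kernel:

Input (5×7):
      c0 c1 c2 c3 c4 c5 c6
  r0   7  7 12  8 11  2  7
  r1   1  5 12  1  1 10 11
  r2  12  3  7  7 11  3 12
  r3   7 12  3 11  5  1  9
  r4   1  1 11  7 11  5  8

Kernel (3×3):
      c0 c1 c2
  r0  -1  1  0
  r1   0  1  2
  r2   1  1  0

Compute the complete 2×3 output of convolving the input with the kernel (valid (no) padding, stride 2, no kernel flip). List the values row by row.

44 13 37
11 39 27

Output[0,0]: The receptive field on the input at this output position is [7 7 12 / 1 5 12 / 12 3 7]. Elementwise product with the kernel and sum: 7·-1 + 7·1 + 5·1 + 12·2 + 12·1 + 3·1.
Output[0,1]: The receptive field on the input at this output position is [12 8 11 / 12 1 1 / 7 7 11]. Elementwise product with the kernel and sum: 12·-1 + 8·1 + 1·1 + 1·2 + 7·1 + 7·1.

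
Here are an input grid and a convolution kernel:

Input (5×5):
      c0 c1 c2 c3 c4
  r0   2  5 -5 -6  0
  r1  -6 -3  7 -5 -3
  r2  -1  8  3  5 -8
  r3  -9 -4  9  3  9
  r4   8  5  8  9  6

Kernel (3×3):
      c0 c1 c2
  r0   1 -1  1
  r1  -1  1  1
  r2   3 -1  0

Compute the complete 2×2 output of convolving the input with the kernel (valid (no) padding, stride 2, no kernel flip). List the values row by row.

-9 -10
27 8

Output[0,0]: The receptive field on the input at this output position is [2 5 -5 / -6 -3 7 / -1 8 3]. Elementwise product with the kernel and sum: 2·1 + 5·-1 + -5·1 + -6·-1 + -3·1 + 7·1 + -1·3 + 8·-1.
Output[0,1]: The receptive field on the input at this output position is [-5 -6 0 / 7 -5 -3 / 3 5 -8]. Elementwise product with the kernel and sum: -5·1 + -6·-1 + 0·1 + 7·-1 + -5·1 + -3·1 + 3·3 + 5·-1.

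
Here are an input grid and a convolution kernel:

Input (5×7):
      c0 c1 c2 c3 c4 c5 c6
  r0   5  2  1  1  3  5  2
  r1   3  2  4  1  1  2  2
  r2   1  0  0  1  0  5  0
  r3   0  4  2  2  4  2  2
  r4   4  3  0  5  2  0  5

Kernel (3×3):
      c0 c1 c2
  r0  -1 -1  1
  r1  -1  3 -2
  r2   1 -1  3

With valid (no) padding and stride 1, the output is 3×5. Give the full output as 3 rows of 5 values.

-10 9 -3 15 -10
0 1 11 -7 22
8 17 -4 13 10

Output[0,0]: The receptive field on the input at this output position is [5 2 1 / 3 2 4 / 1 0 0]. Elementwise product with the kernel and sum: 5·-1 + 2·-1 + 1·1 + 3·-1 + 2·3 + 4·-2 + 1·1 + 0·-1 + 0·3.
Output[0,1]: The receptive field on the input at this output position is [2 1 1 / 2 4 1 / 0 0 1]. Elementwise product with the kernel and sum: 2·-1 + 1·-1 + 1·1 + 2·-1 + 4·3 + 1·-2 + 0·1 + 0·-1 + 1·3.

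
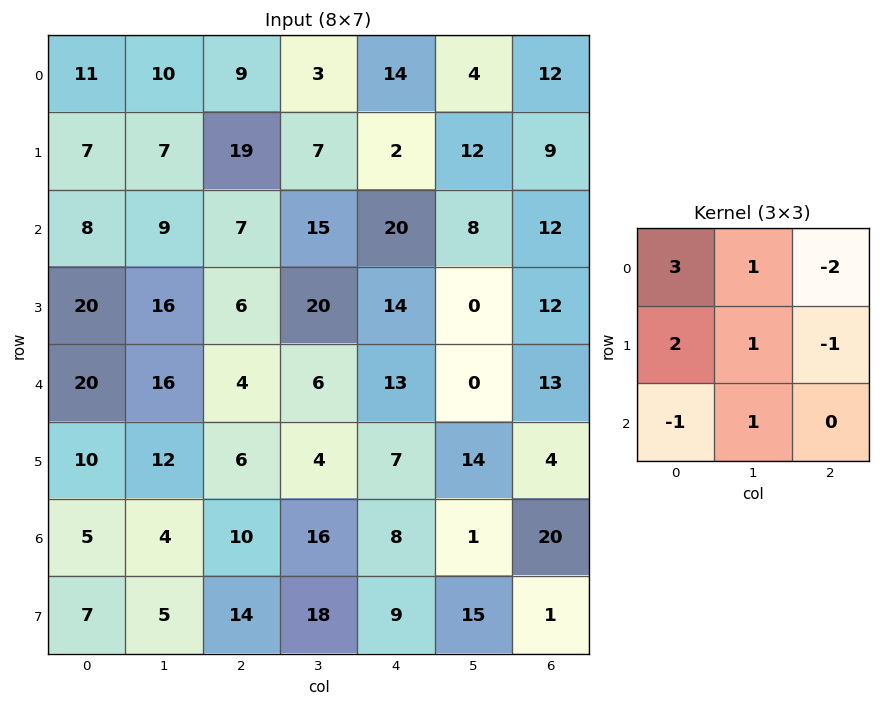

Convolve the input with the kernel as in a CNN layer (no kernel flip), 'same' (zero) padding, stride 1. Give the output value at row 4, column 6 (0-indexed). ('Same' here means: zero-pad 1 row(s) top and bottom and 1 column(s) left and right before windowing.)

The receptive field on the zero-padded input at this output position is [0 12 0 / 0 13 0 / 14 4 0]. Elementwise product with the kernel and sum: 0·3 + 12·1 + 0·-2 + 0·2 + 13·1 + 0·-1 + 14·-1 + 4·1.

15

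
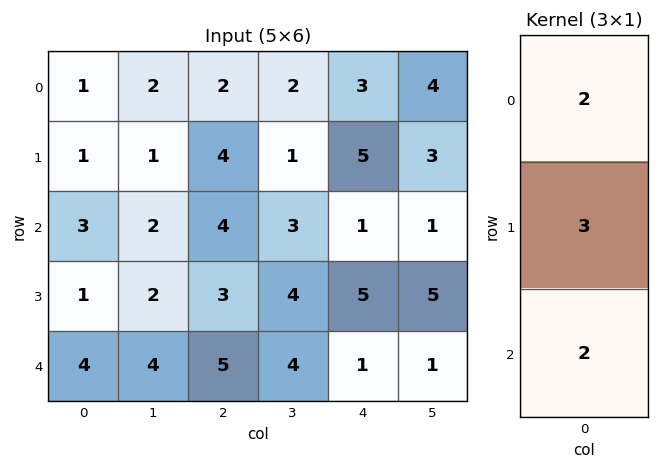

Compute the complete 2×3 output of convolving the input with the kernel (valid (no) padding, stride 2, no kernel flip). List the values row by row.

11 24 23
17 27 19

Output[0,0]: The receptive field on the input at this output position is [1 / 1 / 3]. Elementwise product with the kernel and sum: 1·2 + 1·3 + 3·2.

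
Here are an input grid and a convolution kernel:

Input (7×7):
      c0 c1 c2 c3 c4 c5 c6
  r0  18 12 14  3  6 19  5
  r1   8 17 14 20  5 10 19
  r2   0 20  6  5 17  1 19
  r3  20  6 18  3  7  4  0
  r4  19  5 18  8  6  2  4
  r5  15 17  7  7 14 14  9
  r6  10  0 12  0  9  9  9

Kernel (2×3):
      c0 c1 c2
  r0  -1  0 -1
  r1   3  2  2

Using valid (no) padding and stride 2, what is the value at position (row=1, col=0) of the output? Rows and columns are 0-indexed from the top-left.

The receptive field on the input at this output position is [0 20 6 / 20 6 18]. Elementwise product with the kernel and sum: 0·-1 + 6·-1 + 20·3 + 6·2 + 18·2.

102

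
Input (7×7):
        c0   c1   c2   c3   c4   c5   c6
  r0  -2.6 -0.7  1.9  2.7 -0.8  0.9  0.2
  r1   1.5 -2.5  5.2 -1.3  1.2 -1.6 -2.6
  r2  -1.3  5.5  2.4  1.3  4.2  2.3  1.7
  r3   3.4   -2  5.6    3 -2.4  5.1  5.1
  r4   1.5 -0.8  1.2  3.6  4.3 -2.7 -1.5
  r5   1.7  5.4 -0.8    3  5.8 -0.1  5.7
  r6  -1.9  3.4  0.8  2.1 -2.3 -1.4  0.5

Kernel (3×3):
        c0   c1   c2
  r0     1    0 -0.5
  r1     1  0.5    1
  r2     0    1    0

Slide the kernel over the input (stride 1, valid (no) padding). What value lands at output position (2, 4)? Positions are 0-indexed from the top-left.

5.9

The receptive field on the input at this output position is [4.2 2.3 1.7 / -2.4 5.1 5.1 / 4.3 -2.7 -1.5]. Elementwise product with the kernel and sum: 4.2·1 + 1.7·-0.5 + -2.4·1 + 5.1·0.5 + 5.1·1 + -2.7·1.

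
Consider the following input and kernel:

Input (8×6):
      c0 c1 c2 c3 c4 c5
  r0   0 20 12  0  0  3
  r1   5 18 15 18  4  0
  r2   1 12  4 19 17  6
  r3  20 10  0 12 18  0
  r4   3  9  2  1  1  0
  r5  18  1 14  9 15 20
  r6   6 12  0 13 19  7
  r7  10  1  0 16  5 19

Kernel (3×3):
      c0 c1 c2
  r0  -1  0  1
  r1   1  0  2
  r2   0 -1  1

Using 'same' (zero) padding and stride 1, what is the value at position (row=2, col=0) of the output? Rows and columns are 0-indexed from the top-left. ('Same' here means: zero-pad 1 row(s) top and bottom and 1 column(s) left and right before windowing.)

32

The receptive field on the zero-padded input at this output position is [0 5 18 / 0 1 12 / 0 20 10]. Elementwise product with the kernel and sum: 0·-1 + 18·1 + 0·1 + 12·2 + 20·-1 + 10·1.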